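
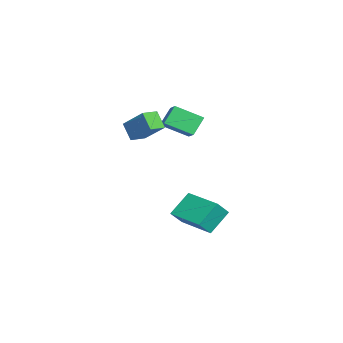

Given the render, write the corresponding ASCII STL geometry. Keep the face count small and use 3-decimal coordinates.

solid 
facet normal -0.712 -0.702 0.033
outer loop
vertex -1.792 -0.409 -2.781
vertex -2.527 0.386 -1.728
vertex -2.319 0.09 -3.525
endloop
endfacet
facet normal 0.486 -0.526 -0.697
outer loop
vertex -0.873 1.514 -3.592
vertex -1.792 -0.409 -2.781
vertex -2.319 0.09 -3.525
endloop
endfacet
facet normal -0.712 -0.701 0.033
outer loop
vertex -2.319 0.09 -3.525
vertex -2.527 0.386 -1.728
vertex -3.053 0.885 -2.473
endloop
endfacet
facet normal -0.506 0.480 -0.716
outer loop
vertex -3.053 0.885 -2.473
vertex -0.873 1.514 -3.592
vertex -2.319 0.09 -3.525
endloop
endfacet
facet normal 0.506 -0.480 0.716
outer loop
vertex -1.792 -0.409 -2.781
vertex -1.081 1.81 -1.795
vertex -2.527 0.386 -1.728
endloop
endfacet
facet normal 0.487 -0.527 -0.697
outer loop
vertex -0.347 1.015 -2.847
vertex -1.792 -0.409 -2.781
vertex -0.873 1.514 -3.592
endloop
endfacet
facet normal 0.506 -0.480 0.716
outer loop
vertex -0.347 1.015 -2.847
vertex -1.081 1.81 -1.795
vertex -1.792 -0.409 -2.781
endloop
endfacet
facet normal -0.487 0.527 0.697
outer loop
vertex -2.527 0.386 -1.728
vertex -1.081 1.81 -1.795
vertex -3.053 0.885 -2.473
endloop
endfacet
facet normal -0.506 0.481 -0.716
outer loop
vertex -1.608 2.309 -2.539
vertex -0.873 1.514 -3.592
vertex -3.053 0.885 -2.473
endloop
endfacet
facet normal -0.487 0.526 0.697
outer loop
vertex -3.053 0.885 -2.473
vertex -1.081 1.81 -1.795
vertex -1.608 2.309 -2.539
endloop
endfacet
facet normal 0.712 0.702 -0.033
outer loop
vertex -1.608 2.309 -2.539
vertex -0.347 1.015 -2.847
vertex -0.873 1.514 -3.592
endloop
endfacet
facet normal 0.712 0.702 -0.034
outer loop
vertex -1.081 1.81 -1.795
vertex -0.347 1.015 -2.847
vertex -1.608 2.309 -2.539
endloop
endfacet
facet normal -0.869 -0.265 -0.417
outer loop
vertex -1.972 -0.904 2.803
vertex -2.533 -0.455 3.687
vertex -2.034 0.424 2.088
endloop
endfacet
facet normal 0.492 -0.395 -0.776
outer loop
vertex -1.147 0.695 2.513
vertex -1.972 -0.904 2.803
vertex -2.034 0.424 2.088
endloop
endfacet
facet normal -0.869 -0.265 -0.417
outer loop
vertex -2.034 0.424 2.088
vertex -2.533 -0.455 3.687
vertex -2.595 0.874 2.972
endloop
endfacet
facet normal -0.042 0.879 -0.474
outer loop
vertex -2.595 0.874 2.972
vertex -1.147 0.695 2.513
vertex -2.034 0.424 2.088
endloop
endfacet
facet normal 0.042 -0.880 0.473
outer loop
vertex -1.972 -0.904 2.803
vertex -1.646 -0.184 4.112
vertex -2.533 -0.455 3.687
endloop
endfacet
facet normal 0.492 -0.395 -0.776
outer loop
vertex -1.085 -0.634 3.228
vertex -1.972 -0.904 2.803
vertex -1.147 0.695 2.513
endloop
endfacet
facet normal 0.041 -0.880 0.474
outer loop
vertex -1.085 -0.634 3.228
vertex -1.646 -0.184 4.112
vertex -1.972 -0.904 2.803
endloop
endfacet
facet normal -0.492 0.394 0.776
outer loop
vertex -2.533 -0.455 3.687
vertex -1.646 -0.184 4.112
vertex -2.595 0.874 2.972
endloop
endfacet
facet normal -0.041 0.880 -0.473
outer loop
vertex -1.708 1.144 3.397
vertex -1.147 0.695 2.513
vertex -2.595 0.874 2.972
endloop
endfacet
facet normal -0.492 0.395 0.776
outer loop
vertex -2.595 0.874 2.972
vertex -1.646 -0.184 4.112
vertex -1.708 1.144 3.397
endloop
endfacet
facet normal 0.869 0.265 0.417
outer loop
vertex -1.708 1.144 3.397
vertex -1.085 -0.634 3.228
vertex -1.147 0.695 2.513
endloop
endfacet
facet normal 0.869 0.265 0.417
outer loop
vertex -1.646 -0.184 4.112
vertex -1.085 -0.634 3.228
vertex -1.708 1.144 3.397
endloop
endfacet
facet normal -0.708 0.699 -0.099
outer loop
vertex -1.614 -0.998 3.774
vertex -1.104 -0.599 2.947
vertex -2.445 -1.979 2.788
endloop
endfacet
facet normal -0.486 -0.380 0.787
outer loop
vertex -1.836 -2.581 2.873
vertex -1.614 -0.998 3.774
vertex -2.445 -1.979 2.788
endloop
endfacet
facet normal -0.708 0.699 -0.099
outer loop
vertex -2.445 -1.979 2.788
vertex -1.104 -0.599 2.947
vertex -1.935 -1.58 1.961
endloop
endfacet
facet normal -0.513 -0.605 -0.609
outer loop
vertex -1.935 -1.58 1.961
vertex -1.836 -2.581 2.873
vertex -2.445 -1.979 2.788
endloop
endfacet
facet normal 0.513 0.605 0.609
outer loop
vertex -1.614 -0.998 3.774
vertex -0.495 -1.201 3.032
vertex -1.104 -0.599 2.947
endloop
endfacet
facet normal -0.486 -0.380 0.787
outer loop
vertex -1.005 -1.6 3.859
vertex -1.614 -0.998 3.774
vertex -1.836 -2.581 2.873
endloop
endfacet
facet normal 0.513 0.605 0.609
outer loop
vertex -1.005 -1.6 3.859
vertex -0.495 -1.201 3.032
vertex -1.614 -0.998 3.774
endloop
endfacet
facet normal 0.486 0.380 -0.787
outer loop
vertex -1.104 -0.599 2.947
vertex -0.495 -1.201 3.032
vertex -1.935 -1.58 1.961
endloop
endfacet
facet normal -0.513 -0.605 -0.609
outer loop
vertex -1.326 -2.182 2.046
vertex -1.836 -2.581 2.873
vertex -1.935 -1.58 1.961
endloop
endfacet
facet normal 0.486 0.380 -0.787
outer loop
vertex -1.935 -1.58 1.961
vertex -0.495 -1.201 3.032
vertex -1.326 -2.182 2.046
endloop
endfacet
facet normal 0.708 -0.699 0.099
outer loop
vertex -1.326 -2.182 2.046
vertex -1.005 -1.6 3.859
vertex -1.836 -2.581 2.873
endloop
endfacet
facet normal 0.708 -0.699 0.099
outer loop
vertex -0.495 -1.201 3.032
vertex -1.005 -1.6 3.859
vertex -1.326 -2.182 2.046
endloop
endfacet

endsolid


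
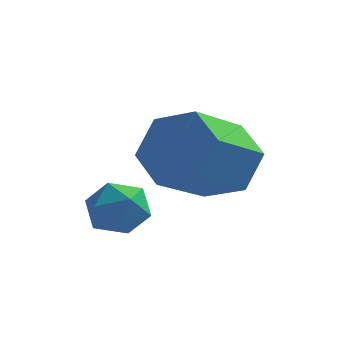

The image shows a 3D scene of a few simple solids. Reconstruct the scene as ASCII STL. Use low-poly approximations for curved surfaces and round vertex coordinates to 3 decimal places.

solid 
facet normal 0.390 0.785 -0.483
outer loop
vertex 3.788 4.361 2.738
vertex 2.851 4.587 2.349
vertex 3.15 4.997 3.257
endloop
endfacet
facet normal 0.687 0.102 0.719
outer loop
vertex 3.788 4.361 2.738
vertex 3.15 4.997 3.257
vertex 3.127 3.028 3.559
endloop
endfacet
facet normal 0.687 0.102 0.719
outer loop
vertex 3.127 3.028 3.559
vertex 3.15 4.997 3.257
vertex 2.489 3.664 4.078
endloop
endfacet
facet normal -0.388 -0.784 0.484
outer loop
vertex 3.127 3.028 3.559
vertex 2.489 3.664 4.078
vertex 2.189 3.253 3.171
endloop
endfacet
facet normal 0.389 0.785 -0.482
outer loop
vertex 3.15 4.997 3.257
vertex 2.851 4.587 2.349
vertex 2.212 5.223 2.868
endloop
endfacet
facet normal -0.188 0.581 0.792
outer loop
vertex 3.15 4.997 3.257
vertex 2.212 5.223 2.868
vertex 2.489 3.664 4.078
endloop
endfacet
facet normal -0.189 0.581 0.792
outer loop
vertex 2.489 3.664 4.078
vertex 2.212 5.223 2.868
vertex 1.551 3.889 3.689
endloop
endfacet
facet normal -0.389 -0.784 0.484
outer loop
vertex 2.489 3.664 4.078
vertex 1.551 3.889 3.689
vertex 2.189 3.253 3.171
endloop
endfacet
facet normal 0.388 0.785 -0.483
outer loop
vertex 2.212 5.223 2.868
vertex 2.851 4.587 2.349
vertex 1.913 4.812 1.961
endloop
endfacet
facet normal -0.875 0.478 0.072
outer loop
vertex 2.212 5.223 2.868
vertex 1.913 4.812 1.961
vertex 1.551 3.889 3.689
endloop
endfacet
facet normal -0.875 0.478 0.072
outer loop
vertex 1.551 3.889 3.689
vertex 1.913 4.812 1.961
vertex 1.252 3.479 2.782
endloop
endfacet
facet normal -0.390 -0.784 0.483
outer loop
vertex 1.551 3.889 3.689
vertex 1.252 3.479 2.782
vertex 2.189 3.253 3.171
endloop
endfacet
facet normal 0.388 0.784 -0.484
outer loop
vertex 1.913 4.812 1.961
vertex 2.851 4.587 2.349
vertex 2.551 4.176 1.442
endloop
endfacet
facet normal -0.687 -0.102 -0.719
outer loop
vertex 1.913 4.812 1.961
vertex 2.551 4.176 1.442
vertex 1.252 3.479 2.782
endloop
endfacet
facet normal -0.687 -0.102 -0.719
outer loop
vertex 1.252 3.479 2.782
vertex 2.551 4.176 1.442
vertex 1.89 2.843 2.263
endloop
endfacet
facet normal -0.390 -0.785 0.483
outer loop
vertex 1.252 3.479 2.782
vertex 1.89 2.843 2.263
vertex 2.189 3.253 3.171
endloop
endfacet
facet normal 0.389 0.784 -0.484
outer loop
vertex 2.551 4.176 1.442
vertex 2.851 4.587 2.349
vertex 3.489 3.951 1.831
endloop
endfacet
facet normal 0.189 -0.581 -0.792
outer loop
vertex 2.551 4.176 1.442
vertex 3.489 3.951 1.831
vertex 1.89 2.843 2.263
endloop
endfacet
facet normal 0.188 -0.581 -0.792
outer loop
vertex 1.89 2.843 2.263
vertex 3.489 3.951 1.831
vertex 2.828 2.617 2.652
endloop
endfacet
facet normal -0.389 -0.785 0.482
outer loop
vertex 1.89 2.843 2.263
vertex 2.828 2.617 2.652
vertex 2.189 3.253 3.171
endloop
endfacet
facet normal 0.390 0.784 -0.483
outer loop
vertex 3.489 3.951 1.831
vertex 2.851 4.587 2.349
vertex 3.788 4.361 2.738
endloop
endfacet
facet normal 0.875 -0.478 -0.072
outer loop
vertex 3.489 3.951 1.831
vertex 3.788 4.361 2.738
vertex 2.828 2.617 2.652
endloop
endfacet
facet normal 0.875 -0.478 -0.072
outer loop
vertex 2.828 2.617 2.652
vertex 3.788 4.361 2.738
vertex 3.127 3.028 3.559
endloop
endfacet
facet normal -0.388 -0.785 0.483
outer loop
vertex 2.828 2.617 2.652
vertex 3.127 3.028 3.559
vertex 2.189 3.253 3.171
endloop
endfacet
facet normal -0.685 0.401 0.608
outer loop
vertex 0.31 3.011 1.556
vertex 0.812 2.989 2.136
vertex 0.775 3.609 1.685
endloop
endfacet
facet normal -0.781 0.621 -0.066
outer loop
vertex 0.31 3.011 1.556
vertex 0.775 3.609 1.685
vertex 0.646 3.371 0.967
endloop
endfacet
facet normal -0.879 0.045 -0.474
outer loop
vertex 0.31 3.011 1.556
vertex 0.646 3.371 0.967
vertex 0.603 2.605 0.974
endloop
endfacet
facet normal -0.845 -0.533 -0.054
outer loop
vertex 0.31 3.011 1.556
vertex 0.603 2.605 0.974
vertex 0.706 2.369 1.697
endloop
endfacet
facet normal -0.724 -0.312 0.615
outer loop
vertex 0.31 3.011 1.556
vertex 0.706 2.369 1.697
vertex 0.812 2.989 2.136
endloop
endfacet
facet normal -0.181 0.943 -0.280
outer loop
vertex 0.646 3.371 0.967
vertex 0.775 3.609 1.685
vertex 1.354 3.571 1.183
endloop
endfacet
facet normal -0.026 0.587 0.809
outer loop
vertex 0.775 3.609 1.685
vertex 0.812 2.989 2.136
vertex 1.457 3.335 1.906
endloop
endfacet
facet normal -0.091 -0.565 0.820
outer loop
vertex 0.812 2.989 2.136
vertex 0.706 2.369 1.697
vertex 1.414 2.569 1.913
endloop
endfacet
facet normal -0.286 -0.922 -0.260
outer loop
vertex 0.706 2.369 1.697
vertex 0.603 2.605 0.974
vertex 1.285 2.331 1.195
endloop
endfacet
facet normal -0.341 0.011 -0.940
outer loop
vertex 0.603 2.605 0.974
vertex 0.646 3.371 0.967
vertex 1.248 2.951 0.744
endloop
endfacet
facet normal 0.845 0.533 0.054
outer loop
vertex 1.75 2.929 1.324
vertex 1.354 3.571 1.183
vertex 1.457 3.335 1.906
endloop
endfacet
facet normal 0.879 -0.045 0.474
outer loop
vertex 1.75 2.929 1.324
vertex 1.457 3.335 1.906
vertex 1.414 2.569 1.913
endloop
endfacet
facet normal 0.781 -0.621 0.066
outer loop
vertex 1.75 2.929 1.324
vertex 1.414 2.569 1.913
vertex 1.285 2.331 1.195
endloop
endfacet
facet normal 0.685 -0.401 -0.608
outer loop
vertex 1.75 2.929 1.324
vertex 1.285 2.331 1.195
vertex 1.248 2.951 0.744
endloop
endfacet
facet normal 0.724 0.312 -0.615
outer loop
vertex 1.75 2.929 1.324
vertex 1.248 2.951 0.744
vertex 1.354 3.571 1.183
endloop
endfacet
facet normal 0.286 0.922 0.260
outer loop
vertex 1.457 3.335 1.906
vertex 1.354 3.571 1.183
vertex 0.775 3.609 1.685
endloop
endfacet
facet normal 0.341 -0.011 0.940
outer loop
vertex 1.414 2.569 1.913
vertex 1.457 3.335 1.906
vertex 0.812 2.989 2.136
endloop
endfacet
facet normal 0.181 -0.943 0.280
outer loop
vertex 1.285 2.331 1.195
vertex 1.414 2.569 1.913
vertex 0.706 2.369 1.697
endloop
endfacet
facet normal 0.026 -0.587 -0.809
outer loop
vertex 1.248 2.951 0.744
vertex 1.285 2.331 1.195
vertex 0.603 2.605 0.974
endloop
endfacet
facet normal 0.091 0.565 -0.820
outer loop
vertex 1.354 3.571 1.183
vertex 1.248 2.951 0.744
vertex 0.646 3.371 0.967
endloop
endfacet

endsolid


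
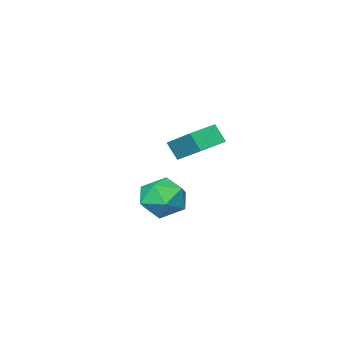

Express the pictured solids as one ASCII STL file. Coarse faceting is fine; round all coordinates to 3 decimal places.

solid 
facet normal -0.988 -0.027 0.154
outer loop
vertex -2.869 -1.974 1.27
vertex -3.013 -1.457 0.438
vertex -2.981 -3.619 0.267
endloop
endfacet
facet normal 0.145 -0.522 0.840
outer loop
vertex -1.667 -3.583 0.062
vertex -2.869 -1.974 1.27
vertex -2.981 -3.619 0.267
endloop
endfacet
facet normal -0.988 -0.027 0.154
outer loop
vertex -2.981 -3.619 0.267
vertex -3.013 -1.457 0.438
vertex -3.125 -3.102 -0.565
endloop
endfacet
facet normal -0.058 -0.852 -0.520
outer loop
vertex -3.125 -3.102 -0.565
vertex -1.667 -3.583 0.062
vertex -2.981 -3.619 0.267
endloop
endfacet
facet normal 0.058 0.852 0.520
outer loop
vertex -2.869 -1.974 1.27
vertex -1.699 -1.421 0.233
vertex -3.013 -1.457 0.438
endloop
endfacet
facet normal 0.145 -0.522 0.840
outer loop
vertex -1.555 -1.938 1.065
vertex -2.869 -1.974 1.27
vertex -1.667 -3.583 0.062
endloop
endfacet
facet normal 0.058 0.852 0.520
outer loop
vertex -1.555 -1.938 1.065
vertex -1.699 -1.421 0.233
vertex -2.869 -1.974 1.27
endloop
endfacet
facet normal -0.145 0.522 -0.840
outer loop
vertex -3.013 -1.457 0.438
vertex -1.699 -1.421 0.233
vertex -3.125 -3.102 -0.565
endloop
endfacet
facet normal -0.058 -0.852 -0.520
outer loop
vertex -1.811 -3.066 -0.77
vertex -1.667 -3.583 0.062
vertex -3.125 -3.102 -0.565
endloop
endfacet
facet normal -0.145 0.522 -0.840
outer loop
vertex -3.125 -3.102 -0.565
vertex -1.699 -1.421 0.233
vertex -1.811 -3.066 -0.77
endloop
endfacet
facet normal 0.988 0.027 -0.154
outer loop
vertex -1.811 -3.066 -0.77
vertex -1.555 -1.938 1.065
vertex -1.667 -3.583 0.062
endloop
endfacet
facet normal 0.988 0.027 -0.154
outer loop
vertex -1.699 -1.421 0.233
vertex -1.555 -1.938 1.065
vertex -1.811 -3.066 -0.77
endloop
endfacet
facet normal -0.089 0.989 0.120
outer loop
vertex 1.965 2.227 -0.84
vertex 2.03 2.106 0.202
vertex 2.903 2.254 -0.365
endloop
endfacet
facet normal 0.229 0.835 -0.500
outer loop
vertex 1.965 2.227 -0.84
vertex 2.903 2.254 -0.365
vertex 2.789 1.74 -1.276
endloop
endfacet
facet normal -0.214 0.425 -0.879
outer loop
vertex 1.965 2.227 -0.84
vertex 2.789 1.74 -1.276
vertex 1.846 1.276 -1.271
endloop
endfacet
facet normal -0.806 0.325 -0.495
outer loop
vertex 1.965 2.227 -0.84
vertex 1.846 1.276 -1.271
vertex 1.377 1.502 -0.358
endloop
endfacet
facet normal -0.729 0.673 0.124
outer loop
vertex 1.965 2.227 -0.84
vertex 1.377 1.502 -0.358
vertex 2.03 2.106 0.202
endloop
endfacet
facet normal 0.816 0.454 -0.358
outer loop
vertex 2.789 1.74 -1.276
vertex 2.903 2.254 -0.365
vertex 3.363 1.318 -0.502
endloop
endfacet
facet normal 0.300 0.702 0.646
outer loop
vertex 2.903 2.254 -0.365
vertex 2.03 2.106 0.202
vertex 2.894 1.544 0.411
endloop
endfacet
facet normal -0.735 0.192 0.650
outer loop
vertex 2.03 2.106 0.202
vertex 1.377 1.502 -0.358
vertex 1.951 1.08 0.416
endloop
endfacet
facet normal -0.860 -0.371 -0.350
outer loop
vertex 1.377 1.502 -0.358
vertex 1.846 1.276 -1.271
vertex 1.837 0.566 -0.495
endloop
endfacet
facet normal 0.098 -0.210 -0.973
outer loop
vertex 1.846 1.276 -1.271
vertex 2.789 1.74 -1.276
vertex 2.71 0.714 -1.062
endloop
endfacet
facet normal 0.806 -0.325 0.495
outer loop
vertex 2.775 0.593 -0.02
vertex 3.363 1.318 -0.502
vertex 2.894 1.544 0.411
endloop
endfacet
facet normal 0.214 -0.425 0.879
outer loop
vertex 2.775 0.593 -0.02
vertex 2.894 1.544 0.411
vertex 1.951 1.08 0.416
endloop
endfacet
facet normal -0.229 -0.835 0.500
outer loop
vertex 2.775 0.593 -0.02
vertex 1.951 1.08 0.416
vertex 1.837 0.566 -0.495
endloop
endfacet
facet normal 0.089 -0.989 -0.120
outer loop
vertex 2.775 0.593 -0.02
vertex 1.837 0.566 -0.495
vertex 2.71 0.714 -1.062
endloop
endfacet
facet normal 0.729 -0.673 -0.124
outer loop
vertex 2.775 0.593 -0.02
vertex 2.71 0.714 -1.062
vertex 3.363 1.318 -0.502
endloop
endfacet
facet normal 0.860 0.371 0.350
outer loop
vertex 2.894 1.544 0.411
vertex 3.363 1.318 -0.502
vertex 2.903 2.254 -0.365
endloop
endfacet
facet normal -0.098 0.210 0.973
outer loop
vertex 1.951 1.08 0.416
vertex 2.894 1.544 0.411
vertex 2.03 2.106 0.202
endloop
endfacet
facet normal -0.816 -0.454 0.358
outer loop
vertex 1.837 0.566 -0.495
vertex 1.951 1.08 0.416
vertex 1.377 1.502 -0.358
endloop
endfacet
facet normal -0.300 -0.702 -0.646
outer loop
vertex 2.71 0.714 -1.062
vertex 1.837 0.566 -0.495
vertex 1.846 1.276 -1.271
endloop
endfacet
facet normal 0.735 -0.192 -0.650
outer loop
vertex 3.363 1.318 -0.502
vertex 2.71 0.714 -1.062
vertex 2.789 1.74 -1.276
endloop
endfacet

endsolid


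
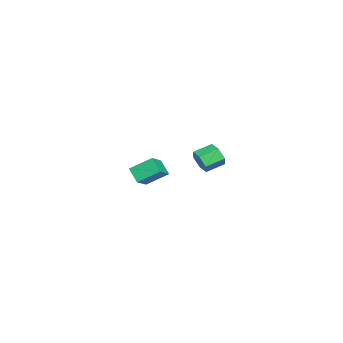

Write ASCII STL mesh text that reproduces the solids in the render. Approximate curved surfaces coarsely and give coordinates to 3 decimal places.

solid 
facet normal -0.831 0.189 -0.523
outer loop
vertex -3.783 -3.963 -4.362
vertex -4.018 -2.748 -3.551
vertex -3.218 -3.393 -5.054
endloop
endfacet
facet normal 0.159 -0.822 -0.547
outer loop
vertex -2.162 -3.632 -4.389
vertex -3.783 -3.963 -4.362
vertex -3.218 -3.393 -5.054
endloop
endfacet
facet normal -0.831 0.189 -0.523
outer loop
vertex -3.218 -3.393 -5.054
vertex -4.018 -2.748 -3.551
vertex -3.452 -2.177 -4.243
endloop
endfacet
facet normal 0.533 0.538 -0.653
outer loop
vertex -3.452 -2.177 -4.243
vertex -2.162 -3.632 -4.389
vertex -3.218 -3.393 -5.054
endloop
endfacet
facet normal -0.533 -0.539 0.653
outer loop
vertex -3.783 -3.963 -4.362
vertex -2.962 -2.987 -2.886
vertex -4.018 -2.748 -3.551
endloop
endfacet
facet normal 0.159 -0.821 -0.548
outer loop
vertex -2.728 -4.203 -3.697
vertex -3.783 -3.963 -4.362
vertex -2.162 -3.632 -4.389
endloop
endfacet
facet normal -0.534 -0.538 0.653
outer loop
vertex -2.728 -4.203 -3.697
vertex -2.962 -2.987 -2.886
vertex -3.783 -3.963 -4.362
endloop
endfacet
facet normal -0.159 0.821 0.548
outer loop
vertex -4.018 -2.748 -3.551
vertex -2.962 -2.987 -2.886
vertex -3.452 -2.177 -4.243
endloop
endfacet
facet normal 0.534 0.539 -0.652
outer loop
vertex -2.397 -2.417 -3.578
vertex -2.162 -3.632 -4.389
vertex -3.452 -2.177 -4.243
endloop
endfacet
facet normal -0.158 0.822 0.548
outer loop
vertex -3.452 -2.177 -4.243
vertex -2.962 -2.987 -2.886
vertex -2.397 -2.417 -3.578
endloop
endfacet
facet normal 0.831 -0.189 0.524
outer loop
vertex -2.397 -2.417 -3.578
vertex -2.728 -4.203 -3.697
vertex -2.162 -3.632 -4.389
endloop
endfacet
facet normal 0.831 -0.189 0.523
outer loop
vertex -2.962 -2.987 -2.886
vertex -2.728 -4.203 -3.697
vertex -2.397 -2.417 -3.578
endloop
endfacet
facet normal 0.564 -0.761 -0.322
outer loop
vertex 4.43 1.029 1.073
vertex 4.024 0.969 0.505
vertex 4.584 1.389 0.493
endloop
endfacet
facet normal 0.797 0.396 0.457
outer loop
vertex 4.43 1.029 1.073
vertex 4.584 1.389 0.493
vertex 3.822 1.85 1.422
endloop
endfacet
facet normal 0.797 0.395 0.457
outer loop
vertex 3.822 1.85 1.422
vertex 4.584 1.389 0.493
vertex 3.976 2.211 0.842
endloop
endfacet
facet normal -0.563 0.760 0.324
outer loop
vertex 3.822 1.85 1.422
vertex 3.976 2.211 0.842
vertex 3.416 1.791 0.855
endloop
endfacet
facet normal 0.563 -0.760 -0.324
outer loop
vertex 4.584 1.389 0.493
vertex 4.024 0.969 0.505
vertex 4.178 1.33 -0.074
endloop
endfacet
facet normal 0.589 0.643 -0.489
outer loop
vertex 4.584 1.389 0.493
vertex 4.178 1.33 -0.074
vertex 3.976 2.211 0.842
endloop
endfacet
facet normal 0.588 0.644 -0.489
outer loop
vertex 3.976 2.211 0.842
vertex 4.178 1.33 -0.074
vertex 3.57 2.151 0.275
endloop
endfacet
facet normal -0.563 0.761 0.323
outer loop
vertex 3.976 2.211 0.842
vertex 3.57 2.151 0.275
vertex 3.416 1.791 0.855
endloop
endfacet
facet normal 0.563 -0.760 -0.324
outer loop
vertex 4.178 1.33 -0.074
vertex 4.024 0.969 0.505
vertex 3.618 0.91 -0.062
endloop
endfacet
facet normal -0.207 0.249 -0.946
outer loop
vertex 4.178 1.33 -0.074
vertex 3.618 0.91 -0.062
vertex 3.57 2.151 0.275
endloop
endfacet
facet normal -0.207 0.249 -0.946
outer loop
vertex 3.57 2.151 0.275
vertex 3.618 0.91 -0.062
vertex 3.01 1.731 0.287
endloop
endfacet
facet normal -0.564 0.761 0.322
outer loop
vertex 3.57 2.151 0.275
vertex 3.01 1.731 0.287
vertex 3.416 1.791 0.855
endloop
endfacet
facet normal 0.563 -0.760 -0.324
outer loop
vertex 3.618 0.91 -0.062
vertex 4.024 0.969 0.505
vertex 3.464 0.549 0.518
endloop
endfacet
facet normal -0.796 -0.395 -0.458
outer loop
vertex 3.618 0.91 -0.062
vertex 3.464 0.549 0.518
vertex 3.01 1.731 0.287
endloop
endfacet
facet normal -0.797 -0.395 -0.457
outer loop
vertex 3.01 1.731 0.287
vertex 3.464 0.549 0.518
vertex 2.856 1.371 0.867
endloop
endfacet
facet normal -0.564 0.761 0.322
outer loop
vertex 3.01 1.731 0.287
vertex 2.856 1.371 0.867
vertex 3.416 1.791 0.855
endloop
endfacet
facet normal 0.563 -0.761 -0.323
outer loop
vertex 3.464 0.549 0.518
vertex 4.024 0.969 0.505
vertex 3.87 0.609 1.085
endloop
endfacet
facet normal -0.589 -0.643 0.490
outer loop
vertex 3.464 0.549 0.518
vertex 3.87 0.609 1.085
vertex 2.856 1.371 0.867
endloop
endfacet
facet normal -0.589 -0.644 0.489
outer loop
vertex 2.856 1.371 0.867
vertex 3.87 0.609 1.085
vertex 3.262 1.43 1.434
endloop
endfacet
facet normal -0.563 0.760 0.324
outer loop
vertex 2.856 1.371 0.867
vertex 3.262 1.43 1.434
vertex 3.416 1.791 0.855
endloop
endfacet
facet normal 0.564 -0.761 -0.322
outer loop
vertex 3.87 0.609 1.085
vertex 4.024 0.969 0.505
vertex 4.43 1.029 1.073
endloop
endfacet
facet normal 0.207 -0.249 0.946
outer loop
vertex 3.87 0.609 1.085
vertex 4.43 1.029 1.073
vertex 3.262 1.43 1.434
endloop
endfacet
facet normal 0.207 -0.249 0.946
outer loop
vertex 3.262 1.43 1.434
vertex 4.43 1.029 1.073
vertex 3.822 1.85 1.422
endloop
endfacet
facet normal -0.563 0.760 0.324
outer loop
vertex 3.262 1.43 1.434
vertex 3.822 1.85 1.422
vertex 3.416 1.791 0.855
endloop
endfacet

endsolid


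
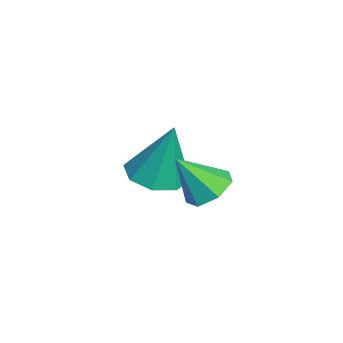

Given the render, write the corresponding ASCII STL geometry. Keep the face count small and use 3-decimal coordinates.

solid 
facet normal -0.031 0.602 -0.798
outer loop
vertex -0.003 3.645 -0.734
vertex -0.694 3.97 -0.462
vertex 0.067 4.205 -0.314
endloop
endfacet
facet normal 0.914 -0.310 0.262
outer loop
vertex -0.003 3.645 -0.734
vertex 0.067 4.205 -0.314
vertex -0.646 3.03 0.782
endloop
endfacet
facet normal -0.031 0.602 -0.798
outer loop
vertex 0.067 4.205 -0.314
vertex -0.694 3.97 -0.462
vertex -0.436 4.587 -0.006
endloop
endfacet
facet normal 0.645 0.274 0.713
outer loop
vertex 0.067 4.205 -0.314
vertex -0.436 4.587 -0.006
vertex -0.646 3.03 0.782
endloop
endfacet
facet normal -0.031 0.602 -0.798
outer loop
vertex -0.436 4.587 -0.006
vertex -0.694 3.97 -0.462
vertex -1.133 4.505 -0.041
endloop
endfacet
facet normal -0.098 0.460 0.882
outer loop
vertex -0.436 4.587 -0.006
vertex -1.133 4.505 -0.041
vertex -0.646 3.03 0.782
endloop
endfacet
facet normal -0.031 0.602 -0.798
outer loop
vertex -1.133 4.505 -0.041
vertex -0.694 3.97 -0.462
vertex -1.5 4.019 -0.394
endloop
endfacet
facet normal -0.759 0.107 0.642
outer loop
vertex -1.133 4.505 -0.041
vertex -1.5 4.019 -0.394
vertex -0.646 3.03 0.782
endloop
endfacet
facet normal -0.031 0.603 -0.797
outer loop
vertex -1.5 4.019 -0.394
vertex -0.694 3.97 -0.462
vertex -1.26 3.497 -0.798
endloop
endfacet
facet normal -0.838 -0.518 0.172
outer loop
vertex -1.5 4.019 -0.394
vertex -1.26 3.497 -0.798
vertex -0.646 3.03 0.782
endloop
endfacet
facet normal -0.030 0.602 -0.798
outer loop
vertex -1.26 3.497 -0.798
vertex -0.694 3.97 -0.462
vertex -0.594 3.33 -0.949
endloop
endfacet
facet normal -0.276 -0.946 -0.172
outer loop
vertex -1.26 3.497 -0.798
vertex -0.594 3.33 -0.949
vertex -0.646 3.03 0.782
endloop
endfacet
facet normal -0.031 0.602 -0.798
outer loop
vertex -0.594 3.33 -0.949
vertex -0.694 3.97 -0.462
vertex -0.003 3.645 -0.734
endloop
endfacet
facet normal 0.503 -0.854 -0.133
outer loop
vertex -0.594 3.33 -0.949
vertex -0.003 3.645 -0.734
vertex -0.646 3.03 0.782
endloop
endfacet
facet normal -0.158 -0.235 -0.959
outer loop
vertex -2.69 2.365 -1.806
vertex -3.673 2.491 -1.675
vertex -2.914 3.083 -1.945
endloop
endfacet
facet normal 0.931 0.324 0.172
outer loop
vertex -2.69 2.365 -1.806
vertex -2.914 3.083 -1.945
vertex -3.327 3.009 0.435
endloop
endfacet
facet normal -0.158 -0.235 -0.959
outer loop
vertex -2.914 3.083 -1.945
vertex -3.673 2.491 -1.675
vertex -3.583 3.455 -1.926
endloop
endfacet
facet normal 0.485 0.867 0.111
outer loop
vertex -2.914 3.083 -1.945
vertex -3.583 3.455 -1.926
vertex -3.327 3.009 0.435
endloop
endfacet
facet normal -0.158 -0.235 -0.959
outer loop
vertex -3.583 3.455 -1.926
vertex -3.673 2.491 -1.675
vertex -4.305 3.262 -1.76
endloop
endfacet
facet normal -0.209 0.957 0.203
outer loop
vertex -3.583 3.455 -1.926
vertex -4.305 3.262 -1.76
vertex -3.327 3.009 0.435
endloop
endfacet
facet normal -0.158 -0.235 -0.959
outer loop
vertex -4.305 3.262 -1.76
vertex -3.673 2.491 -1.675
vertex -4.657 2.618 -1.544
endloop
endfacet
facet normal -0.745 0.539 0.394
outer loop
vertex -4.305 3.262 -1.76
vertex -4.657 2.618 -1.544
vertex -3.327 3.009 0.435
endloop
endfacet
facet normal -0.158 -0.235 -0.959
outer loop
vertex -4.657 2.618 -1.544
vertex -3.673 2.491 -1.675
vertex -4.433 1.9 -1.405
endloop
endfacet
facet normal -0.808 -0.142 0.571
outer loop
vertex -4.657 2.618 -1.544
vertex -4.433 1.9 -1.405
vertex -3.327 3.009 0.435
endloop
endfacet
facet normal -0.158 -0.235 -0.959
outer loop
vertex -4.433 1.9 -1.405
vertex -3.673 2.491 -1.675
vertex -3.764 1.528 -1.424
endloop
endfacet
facet normal -0.363 -0.685 0.631
outer loop
vertex -4.433 1.9 -1.405
vertex -3.764 1.528 -1.424
vertex -3.327 3.009 0.435
endloop
endfacet
facet normal -0.158 -0.235 -0.959
outer loop
vertex -3.764 1.528 -1.424
vertex -3.673 2.491 -1.675
vertex -3.042 1.721 -1.59
endloop
endfacet
facet normal 0.331 -0.774 0.539
outer loop
vertex -3.764 1.528 -1.424
vertex -3.042 1.721 -1.59
vertex -3.327 3.009 0.435
endloop
endfacet
facet normal -0.158 -0.235 -0.959
outer loop
vertex -3.042 1.721 -1.59
vertex -3.673 2.491 -1.675
vertex -2.69 2.365 -1.806
endloop
endfacet
facet normal 0.867 -0.357 0.349
outer loop
vertex -3.042 1.721 -1.59
vertex -2.69 2.365 -1.806
vertex -3.327 3.009 0.435
endloop
endfacet

endsolid


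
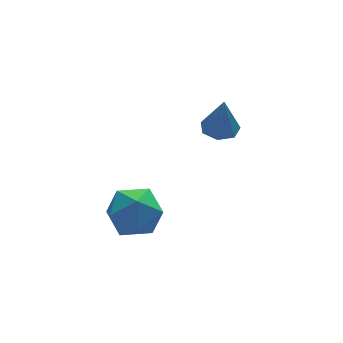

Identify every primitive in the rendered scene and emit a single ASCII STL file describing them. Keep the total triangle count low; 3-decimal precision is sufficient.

solid 
facet normal -0.567 -0.006 0.824
outer loop
vertex -2.58 0.666 0.586
vertex -3.157 -0.17 0.183
vertex -2.269 -0.362 0.793
endloop
endfacet
facet normal 0.092 0.223 0.970
outer loop
vertex -2.58 0.666 0.586
vertex -2.269 -0.362 0.793
vertex -1.521 0.397 0.547
endloop
endfacet
facet normal 0.223 0.795 0.565
outer loop
vertex -2.58 0.666 0.586
vertex -1.521 0.397 0.547
vertex -1.946 1.057 -0.214
endloop
endfacet
facet normal -0.356 0.919 0.167
outer loop
vertex -2.58 0.666 0.586
vertex -1.946 1.057 -0.214
vertex -2.957 0.706 -0.439
endloop
endfacet
facet normal -0.844 0.425 0.327
outer loop
vertex -2.58 0.666 0.586
vertex -2.957 0.706 -0.439
vertex -3.157 -0.17 0.183
endloop
endfacet
facet normal 0.552 -0.291 0.782
outer loop
vertex -1.521 0.397 0.547
vertex -2.269 -0.362 0.793
vertex -1.443 -0.606 0.119
endloop
endfacet
facet normal -0.517 -0.661 0.544
outer loop
vertex -2.269 -0.362 0.793
vertex -3.157 -0.17 0.183
vertex -2.454 -0.957 -0.106
endloop
endfacet
facet normal -0.965 0.036 -0.260
outer loop
vertex -3.157 -0.17 0.183
vertex -2.957 0.706 -0.439
vertex -2.879 -0.297 -0.867
endloop
endfacet
facet normal -0.175 0.837 -0.518
outer loop
vertex -2.957 0.706 -0.439
vertex -1.946 1.057 -0.214
vertex -2.131 0.462 -1.113
endloop
endfacet
facet normal 0.762 0.635 0.125
outer loop
vertex -1.946 1.057 -0.214
vertex -1.521 0.397 0.547
vertex -1.243 0.27 -0.503
endloop
endfacet
facet normal 0.356 -0.919 -0.167
outer loop
vertex -1.82 -0.566 -0.906
vertex -1.443 -0.606 0.119
vertex -2.454 -0.957 -0.106
endloop
endfacet
facet normal -0.223 -0.795 -0.565
outer loop
vertex -1.82 -0.566 -0.906
vertex -2.454 -0.957 -0.106
vertex -2.879 -0.297 -0.867
endloop
endfacet
facet normal -0.092 -0.223 -0.970
outer loop
vertex -1.82 -0.566 -0.906
vertex -2.879 -0.297 -0.867
vertex -2.131 0.462 -1.113
endloop
endfacet
facet normal 0.567 0.006 -0.824
outer loop
vertex -1.82 -0.566 -0.906
vertex -2.131 0.462 -1.113
vertex -1.243 0.27 -0.503
endloop
endfacet
facet normal 0.844 -0.425 -0.327
outer loop
vertex -1.82 -0.566 -0.906
vertex -1.243 0.27 -0.503
vertex -1.443 -0.606 0.119
endloop
endfacet
facet normal 0.175 -0.837 0.518
outer loop
vertex -2.454 -0.957 -0.106
vertex -1.443 -0.606 0.119
vertex -2.269 -0.362 0.793
endloop
endfacet
facet normal -0.762 -0.635 -0.125
outer loop
vertex -2.879 -0.297 -0.867
vertex -2.454 -0.957 -0.106
vertex -3.157 -0.17 0.183
endloop
endfacet
facet normal -0.552 0.291 -0.782
outer loop
vertex -2.131 0.462 -1.113
vertex -2.879 -0.297 -0.867
vertex -2.957 0.706 -0.439
endloop
endfacet
facet normal 0.517 0.661 -0.544
outer loop
vertex -1.243 0.27 -0.503
vertex -2.131 0.462 -1.113
vertex -1.946 1.057 -0.214
endloop
endfacet
facet normal 0.965 -0.036 0.260
outer loop
vertex -1.443 -0.606 0.119
vertex -1.243 0.27 -0.503
vertex -1.521 0.397 0.547
endloop
endfacet
facet normal -0.035 0.121 -0.992
outer loop
vertex 2.418 2.509 1.312
vertex 1.823 2.123 1.286
vertex 1.892 2.825 1.369
endloop
endfacet
facet normal 0.494 0.739 0.459
outer loop
vertex 2.418 2.509 1.312
vertex 1.892 2.825 1.369
vertex 1.877 1.937 2.814
endloop
endfacet
facet normal -0.036 0.121 -0.992
outer loop
vertex 1.892 2.825 1.369
vertex 1.823 2.123 1.286
vertex 1.314 2.612 1.364
endloop
endfacet
facet normal -0.304 0.813 0.497
outer loop
vertex 1.892 2.825 1.369
vertex 1.314 2.612 1.364
vertex 1.877 1.937 2.814
endloop
endfacet
facet normal -0.036 0.121 -0.992
outer loop
vertex 1.314 2.612 1.364
vertex 1.823 2.123 1.286
vertex 1.119 2.031 1.3
endloop
endfacet
facet normal -0.862 0.240 0.446
outer loop
vertex 1.314 2.612 1.364
vertex 1.119 2.031 1.3
vertex 1.877 1.937 2.814
endloop
endfacet
facet normal -0.035 0.120 -0.992
outer loop
vertex 1.119 2.031 1.3
vertex 1.823 2.123 1.286
vertex 1.453 1.519 1.226
endloop
endfacet
facet normal -0.762 -0.547 0.347
outer loop
vertex 1.119 2.031 1.3
vertex 1.453 1.519 1.226
vertex 1.877 1.937 2.814
endloop
endfacet
facet normal -0.036 0.120 -0.992
outer loop
vertex 1.453 1.519 1.226
vertex 1.823 2.123 1.286
vertex 2.066 1.462 1.197
endloop
endfacet
facet normal -0.076 -0.959 0.273
outer loop
vertex 1.453 1.519 1.226
vertex 2.066 1.462 1.197
vertex 1.877 1.937 2.814
endloop
endfacet
facet normal -0.036 0.120 -0.992
outer loop
vertex 2.066 1.462 1.197
vertex 1.823 2.123 1.286
vertex 2.495 1.902 1.235
endloop
endfacet
facet normal 0.675 -0.683 0.279
outer loop
vertex 2.066 1.462 1.197
vertex 2.495 1.902 1.235
vertex 1.877 1.937 2.814
endloop
endfacet
facet normal -0.035 0.121 -0.992
outer loop
vertex 2.495 1.902 1.235
vertex 1.823 2.123 1.286
vertex 2.418 2.509 1.312
endloop
endfacet
facet normal 0.929 0.072 0.362
outer loop
vertex 2.495 1.902 1.235
vertex 2.418 2.509 1.312
vertex 1.877 1.937 2.814
endloop
endfacet

endsolid


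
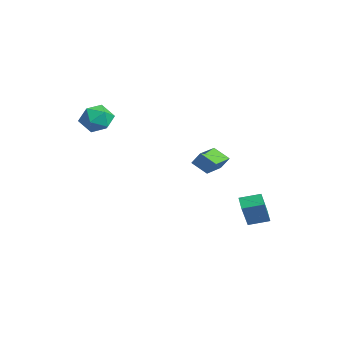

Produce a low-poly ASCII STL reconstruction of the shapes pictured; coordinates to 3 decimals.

solid 
facet normal -0.333 -0.437 -0.836
outer loop
vertex -0.756 1.508 -0.902
vertex -1.939 2.732 -1.071
vertex -0.051 2.108 -1.496
endloop
endfacet
facet normal 0.692 -0.716 0.098
outer loop
vertex 0.239 2.488 -0.769
vertex -0.756 1.508 -0.902
vertex -0.051 2.108 -1.496
endloop
endfacet
facet normal -0.332 -0.436 -0.836
outer loop
vertex -0.051 2.108 -1.496
vertex -1.939 2.732 -1.071
vertex -1.233 3.332 -1.665
endloop
endfacet
facet normal 0.641 0.545 -0.540
outer loop
vertex -1.233 3.332 -1.665
vertex 0.239 2.488 -0.769
vertex -0.051 2.108 -1.496
endloop
endfacet
facet normal -0.641 -0.545 0.541
outer loop
vertex -0.756 1.508 -0.902
vertex -1.649 3.112 -0.344
vertex -1.939 2.732 -1.071
endloop
endfacet
facet normal 0.692 -0.716 0.099
outer loop
vertex -0.467 1.888 -0.175
vertex -0.756 1.508 -0.902
vertex 0.239 2.488 -0.769
endloop
endfacet
facet normal -0.642 -0.545 0.540
outer loop
vertex -0.467 1.888 -0.175
vertex -1.649 3.112 -0.344
vertex -0.756 1.508 -0.902
endloop
endfacet
facet normal -0.691 0.716 -0.098
outer loop
vertex -1.939 2.732 -1.071
vertex -1.649 3.112 -0.344
vertex -1.233 3.332 -1.665
endloop
endfacet
facet normal 0.641 0.545 -0.540
outer loop
vertex -0.944 3.712 -0.938
vertex 0.239 2.488 -0.769
vertex -1.233 3.332 -1.665
endloop
endfacet
facet normal -0.692 0.715 -0.099
outer loop
vertex -1.233 3.332 -1.665
vertex -1.649 3.112 -0.344
vertex -0.944 3.712 -0.938
endloop
endfacet
facet normal 0.332 0.437 0.836
outer loop
vertex -0.944 3.712 -0.938
vertex -0.467 1.888 -0.175
vertex 0.239 2.488 -0.769
endloop
endfacet
facet normal 0.333 0.437 0.836
outer loop
vertex -1.649 3.112 -0.344
vertex -0.467 1.888 -0.175
vertex -0.944 3.712 -0.938
endloop
endfacet
facet normal -0.401 -0.800 0.446
outer loop
vertex -3.153 -3.462 2.657
vertex -2.493 -4.058 2.18
vertex -2.262 -3.671 3.083
endloop
endfacet
facet normal -0.462 -0.222 0.858
outer loop
vertex -3.153 -3.462 2.657
vertex -2.262 -3.671 3.083
vertex -2.634 -2.734 3.125
endloop
endfacet
facet normal -0.826 0.273 0.493
outer loop
vertex -3.153 -3.462 2.657
vertex -2.634 -2.734 3.125
vertex -3.094 -2.542 2.247
endloop
endfacet
facet normal -0.989 -0.001 -0.145
outer loop
vertex -3.153 -3.462 2.657
vertex -3.094 -2.542 2.247
vertex -3.007 -3.36 1.663
endloop
endfacet
facet normal -0.727 -0.665 -0.175
outer loop
vertex -3.153 -3.462 2.657
vertex -3.007 -3.36 1.663
vertex -2.493 -4.058 2.18
endloop
endfacet
facet normal 0.193 0.033 0.981
outer loop
vertex -2.634 -2.734 3.125
vertex -2.262 -3.671 3.083
vertex -1.653 -2.88 2.937
endloop
endfacet
facet normal 0.293 -0.904 0.312
outer loop
vertex -2.262 -3.671 3.083
vertex -2.493 -4.058 2.18
vertex -1.566 -3.698 2.353
endloop
endfacet
facet normal -0.234 -0.684 -0.691
outer loop
vertex -2.493 -4.058 2.18
vertex -3.007 -3.36 1.663
vertex -2.026 -3.506 1.475
endloop
endfacet
facet normal -0.660 0.389 -0.643
outer loop
vertex -3.007 -3.36 1.663
vertex -3.094 -2.542 2.247
vertex -2.398 -2.569 1.517
endloop
endfacet
facet normal -0.396 0.832 0.389
outer loop
vertex -3.094 -2.542 2.247
vertex -2.634 -2.734 3.125
vertex -2.167 -2.182 2.42
endloop
endfacet
facet normal 0.989 0.001 0.145
outer loop
vertex -1.507 -2.778 1.943
vertex -1.653 -2.88 2.937
vertex -1.566 -3.698 2.353
endloop
endfacet
facet normal 0.826 -0.273 -0.493
outer loop
vertex -1.507 -2.778 1.943
vertex -1.566 -3.698 2.353
vertex -2.026 -3.506 1.475
endloop
endfacet
facet normal 0.462 0.222 -0.858
outer loop
vertex -1.507 -2.778 1.943
vertex -2.026 -3.506 1.475
vertex -2.398 -2.569 1.517
endloop
endfacet
facet normal 0.401 0.800 -0.446
outer loop
vertex -1.507 -2.778 1.943
vertex -2.398 -2.569 1.517
vertex -2.167 -2.182 2.42
endloop
endfacet
facet normal 0.727 0.665 0.175
outer loop
vertex -1.507 -2.778 1.943
vertex -2.167 -2.182 2.42
vertex -1.653 -2.88 2.937
endloop
endfacet
facet normal 0.660 -0.389 0.643
outer loop
vertex -1.566 -3.698 2.353
vertex -1.653 -2.88 2.937
vertex -2.262 -3.671 3.083
endloop
endfacet
facet normal 0.396 -0.832 -0.389
outer loop
vertex -2.026 -3.506 1.475
vertex -1.566 -3.698 2.353
vertex -2.493 -4.058 2.18
endloop
endfacet
facet normal -0.193 -0.033 -0.981
outer loop
vertex -2.398 -2.569 1.517
vertex -2.026 -3.506 1.475
vertex -3.007 -3.36 1.663
endloop
endfacet
facet normal -0.293 0.904 -0.312
outer loop
vertex -2.167 -2.182 2.42
vertex -2.398 -2.569 1.517
vertex -3.094 -2.542 2.247
endloop
endfacet
facet normal 0.234 0.684 0.691
outer loop
vertex -1.653 -2.88 2.937
vertex -2.167 -2.182 2.42
vertex -2.634 -2.734 3.125
endloop
endfacet
facet normal -0.808 0.132 0.574
outer loop
vertex 3.051 2.617 -2.133
vertex 3.42 3.693 -1.86
vertex 1.977 3.415 -3.829
endloop
endfacet
facet normal -0.315 -0.920 -0.233
outer loop
vertex 2.64 3.307 -4.3
vertex 3.051 2.617 -2.133
vertex 1.977 3.415 -3.829
endloop
endfacet
facet normal -0.808 0.132 0.574
outer loop
vertex 1.977 3.415 -3.829
vertex 3.42 3.693 -1.86
vertex 2.346 4.491 -3.556
endloop
endfacet
facet normal -0.497 0.370 -0.785
outer loop
vertex 2.346 4.491 -3.556
vertex 2.64 3.307 -4.3
vertex 1.977 3.415 -3.829
endloop
endfacet
facet normal 0.497 -0.370 0.785
outer loop
vertex 3.051 2.617 -2.133
vertex 4.083 3.585 -2.331
vertex 3.42 3.693 -1.86
endloop
endfacet
facet normal -0.315 -0.920 -0.233
outer loop
vertex 3.714 2.509 -2.604
vertex 3.051 2.617 -2.133
vertex 2.64 3.307 -4.3
endloop
endfacet
facet normal 0.497 -0.370 0.785
outer loop
vertex 3.714 2.509 -2.604
vertex 4.083 3.585 -2.331
vertex 3.051 2.617 -2.133
endloop
endfacet
facet normal 0.315 0.920 0.233
outer loop
vertex 3.42 3.693 -1.86
vertex 4.083 3.585 -2.331
vertex 2.346 4.491 -3.556
endloop
endfacet
facet normal -0.497 0.370 -0.785
outer loop
vertex 3.009 4.383 -4.027
vertex 2.64 3.307 -4.3
vertex 2.346 4.491 -3.556
endloop
endfacet
facet normal 0.315 0.920 0.233
outer loop
vertex 2.346 4.491 -3.556
vertex 4.083 3.585 -2.331
vertex 3.009 4.383 -4.027
endloop
endfacet
facet normal 0.808 -0.132 -0.574
outer loop
vertex 3.009 4.383 -4.027
vertex 3.714 2.509 -2.604
vertex 2.64 3.307 -4.3
endloop
endfacet
facet normal 0.808 -0.132 -0.574
outer loop
vertex 4.083 3.585 -2.331
vertex 3.714 2.509 -2.604
vertex 3.009 4.383 -4.027
endloop
endfacet

endsolid


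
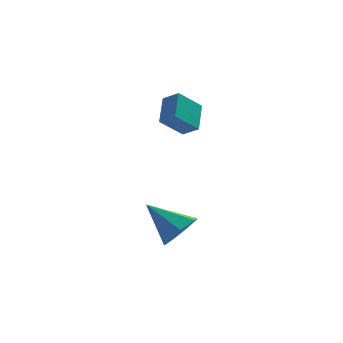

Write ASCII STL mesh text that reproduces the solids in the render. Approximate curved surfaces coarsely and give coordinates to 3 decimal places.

solid 
facet normal -0.697 -0.288 0.657
outer loop
vertex -0.457 1.405 3.831
vertex -1.162 1.897 3.299
vertex -0.741 0.011 2.919
endloop
endfacet
facet normal 0.697 -0.486 0.526
outer loop
vertex 0.402 0.483 1.841
vertex -0.457 1.405 3.831
vertex -0.741 0.011 2.919
endloop
endfacet
facet normal -0.697 -0.288 0.657
outer loop
vertex -0.741 0.011 2.919
vertex -1.162 1.897 3.299
vertex -1.445 0.502 2.387
endloop
endfacet
facet normal -0.168 -0.825 -0.539
outer loop
vertex -1.445 0.502 2.387
vertex 0.402 0.483 1.841
vertex -0.741 0.011 2.919
endloop
endfacet
facet normal 0.168 0.825 0.540
outer loop
vertex -0.457 1.405 3.831
vertex -0.019 2.369 2.221
vertex -1.162 1.897 3.299
endloop
endfacet
facet normal 0.698 -0.486 0.526
outer loop
vertex 0.685 1.878 2.753
vertex -0.457 1.405 3.831
vertex 0.402 0.483 1.841
endloop
endfacet
facet normal 0.168 0.825 0.540
outer loop
vertex 0.685 1.878 2.753
vertex -0.019 2.369 2.221
vertex -0.457 1.405 3.831
endloop
endfacet
facet normal -0.697 0.486 -0.527
outer loop
vertex -1.162 1.897 3.299
vertex -0.019 2.369 2.221
vertex -1.445 0.502 2.387
endloop
endfacet
facet normal -0.168 -0.825 -0.540
outer loop
vertex -0.303 0.975 1.309
vertex 0.402 0.483 1.841
vertex -1.445 0.502 2.387
endloop
endfacet
facet normal -0.698 0.486 -0.526
outer loop
vertex -1.445 0.502 2.387
vertex -0.019 2.369 2.221
vertex -0.303 0.975 1.309
endloop
endfacet
facet normal 0.697 0.288 -0.657
outer loop
vertex -0.303 0.975 1.309
vertex 0.685 1.878 2.753
vertex 0.402 0.483 1.841
endloop
endfacet
facet normal 0.697 0.288 -0.657
outer loop
vertex -0.019 2.369 2.221
vertex 0.685 1.878 2.753
vertex -0.303 0.975 1.309
endloop
endfacet
facet normal 0.677 -0.442 -0.589
outer loop
vertex -0.306 -4.705 -1.466
vertex -0.869 -4.393 -2.346
vertex -0.071 -3.863 -1.827
endloop
endfacet
facet normal 0.356 0.283 0.891
outer loop
vertex -0.306 -4.705 -1.466
vertex -0.071 -3.863 -1.827
vertex -2.351 -3.427 -1.054
endloop
endfacet
facet normal 0.676 -0.441 -0.590
outer loop
vertex -0.071 -3.863 -1.827
vertex -0.869 -4.393 -2.346
vertex -0.437 -3.42 -2.578
endloop
endfacet
facet normal 0.295 0.879 0.375
outer loop
vertex -0.071 -3.863 -1.827
vertex -0.437 -3.42 -2.578
vertex -2.351 -3.427 -1.054
endloop
endfacet
facet normal 0.677 -0.441 -0.590
outer loop
vertex -0.437 -3.42 -2.578
vertex -0.869 -4.393 -2.346
vertex -1.129 -3.71 -3.155
endloop
endfacet
facet normal -0.196 0.950 -0.242
outer loop
vertex -0.437 -3.42 -2.578
vertex -1.129 -3.71 -3.155
vertex -2.351 -3.427 -1.054
endloop
endfacet
facet normal 0.677 -0.441 -0.590
outer loop
vertex -1.129 -3.71 -3.155
vertex -0.869 -4.393 -2.346
vertex -1.625 -4.515 -3.122
endloop
endfacet
facet normal -0.749 0.441 -0.495
outer loop
vertex -1.129 -3.71 -3.155
vertex -1.625 -4.515 -3.122
vertex -2.351 -3.427 -1.054
endloop
endfacet
facet normal 0.676 -0.442 -0.589
outer loop
vertex -1.625 -4.515 -3.122
vertex -0.869 -4.393 -2.346
vertex -1.552 -5.228 -2.504
endloop
endfacet
facet normal -0.945 -0.264 -0.193
outer loop
vertex -1.625 -4.515 -3.122
vertex -1.552 -5.228 -2.504
vertex -2.351 -3.427 -1.054
endloop
endfacet
facet normal 0.676 -0.442 -0.589
outer loop
vertex -1.552 -5.228 -2.504
vertex -0.869 -4.393 -2.346
vertex -0.965 -5.312 -1.767
endloop
endfacet
facet normal -0.638 -0.634 0.436
outer loop
vertex -1.552 -5.228 -2.504
vertex -0.965 -5.312 -1.767
vertex -2.351 -3.427 -1.054
endloop
endfacet
facet normal 0.676 -0.442 -0.589
outer loop
vertex -0.965 -5.312 -1.767
vertex -0.869 -4.393 -2.346
vertex -0.306 -4.705 -1.466
endloop
endfacet
facet normal -0.059 -0.391 0.918
outer loop
vertex -0.965 -5.312 -1.767
vertex -0.306 -4.705 -1.466
vertex -2.351 -3.427 -1.054
endloop
endfacet

endsolid


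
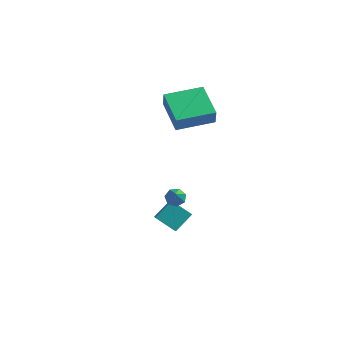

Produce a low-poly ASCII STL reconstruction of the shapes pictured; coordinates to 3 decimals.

solid 
facet normal -0.451 0.661 -0.600
outer loop
vertex -3.218 1.17 -2.44
vertex -2.088 1.277 -3.172
vertex -3.634 0.17 -3.229
endloop
endfacet
facet normal -0.837 -0.079 0.542
outer loop
vertex -3.152 -0.537 -2.588
vertex -3.218 1.17 -2.44
vertex -3.634 0.17 -3.229
endloop
endfacet
facet normal -0.451 0.661 -0.599
outer loop
vertex -3.634 0.17 -3.229
vertex -2.088 1.277 -3.172
vertex -2.505 0.277 -3.961
endloop
endfacet
facet normal -0.311 -0.746 -0.589
outer loop
vertex -2.505 0.277 -3.961
vertex -3.152 -0.537 -2.588
vertex -3.634 0.17 -3.229
endloop
endfacet
facet normal 0.311 0.746 0.589
outer loop
vertex -3.218 1.17 -2.44
vertex -1.606 0.57 -2.531
vertex -2.088 1.277 -3.172
endloop
endfacet
facet normal -0.836 -0.079 0.543
outer loop
vertex -2.735 0.463 -1.799
vertex -3.218 1.17 -2.44
vertex -3.152 -0.537 -2.588
endloop
endfacet
facet normal 0.311 0.746 0.589
outer loop
vertex -2.735 0.463 -1.799
vertex -1.606 0.57 -2.531
vertex -3.218 1.17 -2.44
endloop
endfacet
facet normal 0.837 0.079 -0.542
outer loop
vertex -2.088 1.277 -3.172
vertex -1.606 0.57 -2.531
vertex -2.505 0.277 -3.961
endloop
endfacet
facet normal -0.311 -0.746 -0.589
outer loop
vertex -2.022 -0.43 -3.32
vertex -3.152 -0.537 -2.588
vertex -2.505 0.277 -3.961
endloop
endfacet
facet normal 0.836 0.080 -0.542
outer loop
vertex -2.505 0.277 -3.961
vertex -1.606 0.57 -2.531
vertex -2.022 -0.43 -3.32
endloop
endfacet
facet normal 0.451 -0.661 0.600
outer loop
vertex -2.022 -0.43 -3.32
vertex -2.735 0.463 -1.799
vertex -3.152 -0.537 -2.588
endloop
endfacet
facet normal 0.451 -0.661 0.600
outer loop
vertex -1.606 0.57 -2.531
vertex -2.735 0.463 -1.799
vertex -2.022 -0.43 -3.32
endloop
endfacet
facet normal -0.315 0.615 -0.722
outer loop
vertex -1.45 -1.432 -0.392
vertex -1.69 -1.103 -0.007
vertex -1.169 -1.078 -0.213
endloop
endfacet
facet normal 0.811 -0.463 -0.358
outer loop
vertex -1.45 -1.432 -0.392
vertex -1.169 -1.078 -0.213
vertex -1.15 -2.157 1.227
endloop
endfacet
facet normal -0.315 0.615 -0.723
outer loop
vertex -1.169 -1.078 -0.213
vertex -1.69 -1.103 -0.007
vertex -1.281 -0.743 0.121
endloop
endfacet
facet normal 0.972 0.193 0.132
outer loop
vertex -1.169 -1.078 -0.213
vertex -1.281 -0.743 0.121
vertex -1.15 -2.157 1.227
endloop
endfacet
facet normal -0.317 0.616 -0.721
outer loop
vertex -1.281 -0.743 0.121
vertex -1.69 -1.103 -0.007
vertex -1.7 -0.68 0.359
endloop
endfacet
facet normal 0.469 0.571 0.674
outer loop
vertex -1.281 -0.743 0.121
vertex -1.7 -0.68 0.359
vertex -1.15 -2.157 1.227
endloop
endfacet
facet normal -0.316 0.617 -0.721
outer loop
vertex -1.7 -0.68 0.359
vertex -1.69 -1.103 -0.007
vertex -2.111 -0.935 0.321
endloop
endfacet
facet normal -0.321 0.388 0.864
outer loop
vertex -1.7 -0.68 0.359
vertex -2.111 -0.935 0.321
vertex -1.15 -2.157 1.227
endloop
endfacet
facet normal -0.316 0.616 -0.721
outer loop
vertex -2.111 -0.935 0.321
vertex -1.69 -1.103 -0.007
vertex -2.205 -1.317 0.036
endloop
endfacet
facet normal -0.802 -0.218 0.557
outer loop
vertex -2.111 -0.935 0.321
vertex -2.205 -1.317 0.036
vertex -1.15 -2.157 1.227
endloop
endfacet
facet normal -0.316 0.616 -0.722
outer loop
vertex -2.205 -1.317 0.036
vertex -1.69 -1.103 -0.007
vertex -1.911 -1.539 -0.282
endloop
endfacet
facet normal -0.613 -0.790 -0.015
outer loop
vertex -2.205 -1.317 0.036
vertex -1.911 -1.539 -0.282
vertex -1.15 -2.157 1.227
endloop
endfacet
facet normal -0.315 0.615 -0.722
outer loop
vertex -1.911 -1.539 -0.282
vertex -1.69 -1.103 -0.007
vertex -1.45 -1.432 -0.392
endloop
endfacet
facet normal 0.108 -0.900 -0.423
outer loop
vertex -1.911 -1.539 -0.282
vertex -1.45 -1.432 -0.392
vertex -1.15 -2.157 1.227
endloop
endfacet
facet normal -0.701 -0.710 -0.072
outer loop
vertex -2.932 1.306 3.936
vertex -4.414 2.702 4.595
vertex -3.107 1.577 2.969
endloop
endfacet
facet normal 0.692 -0.652 -0.308
outer loop
vertex -1.586 3.118 3.125
vertex -2.932 1.306 3.936
vertex -3.107 1.577 2.969
endloop
endfacet
facet normal -0.701 -0.710 -0.072
outer loop
vertex -3.107 1.577 2.969
vertex -4.414 2.702 4.595
vertex -4.589 2.973 3.628
endloop
endfacet
facet normal -0.172 0.266 -0.949
outer loop
vertex -4.589 2.973 3.628
vertex -1.586 3.118 3.125
vertex -3.107 1.577 2.969
endloop
endfacet
facet normal 0.172 -0.266 0.949
outer loop
vertex -2.932 1.306 3.936
vertex -2.893 4.243 4.751
vertex -4.414 2.702 4.595
endloop
endfacet
facet normal 0.692 -0.652 -0.308
outer loop
vertex -1.411 2.847 4.092
vertex -2.932 1.306 3.936
vertex -1.586 3.118 3.125
endloop
endfacet
facet normal 0.172 -0.266 0.949
outer loop
vertex -1.411 2.847 4.092
vertex -2.893 4.243 4.751
vertex -2.932 1.306 3.936
endloop
endfacet
facet normal -0.692 0.652 0.308
outer loop
vertex -4.414 2.702 4.595
vertex -2.893 4.243 4.751
vertex -4.589 2.973 3.628
endloop
endfacet
facet normal -0.172 0.266 -0.949
outer loop
vertex -3.068 4.514 3.784
vertex -1.586 3.118 3.125
vertex -4.589 2.973 3.628
endloop
endfacet
facet normal -0.692 0.652 0.308
outer loop
vertex -4.589 2.973 3.628
vertex -2.893 4.243 4.751
vertex -3.068 4.514 3.784
endloop
endfacet
facet normal 0.701 0.710 0.072
outer loop
vertex -3.068 4.514 3.784
vertex -1.411 2.847 4.092
vertex -1.586 3.118 3.125
endloop
endfacet
facet normal 0.701 0.710 0.072
outer loop
vertex -2.893 4.243 4.751
vertex -1.411 2.847 4.092
vertex -3.068 4.514 3.784
endloop
endfacet

endsolid


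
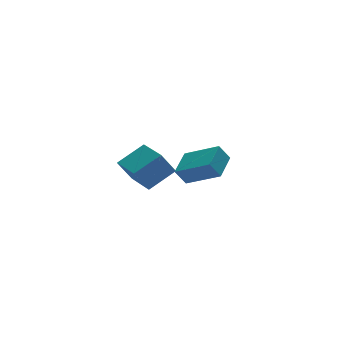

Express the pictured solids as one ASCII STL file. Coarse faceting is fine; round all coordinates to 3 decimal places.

solid 
facet normal -0.524 0.025 0.851
outer loop
vertex -2.018 2.32 -0.167
vertex -2.092 4.226 -0.269
vertex -3.524 2.212 -1.091
endloop
endfacet
facet normal 0.039 -0.998 0.054
outer loop
vertex -2.748 2.174 -2.351
vertex -2.018 2.32 -0.167
vertex -3.524 2.212 -1.091
endloop
endfacet
facet normal -0.525 0.026 0.851
outer loop
vertex -3.524 2.212 -1.091
vertex -2.092 4.226 -0.269
vertex -3.598 4.117 -1.194
endloop
endfacet
facet normal -0.851 -0.061 -0.522
outer loop
vertex -3.598 4.117 -1.194
vertex -2.748 2.174 -2.351
vertex -3.524 2.212 -1.091
endloop
endfacet
facet normal 0.851 0.061 0.522
outer loop
vertex -2.018 2.32 -0.167
vertex -1.316 4.188 -1.529
vertex -2.092 4.226 -0.269
endloop
endfacet
facet normal 0.039 -0.998 0.054
outer loop
vertex -1.242 2.283 -1.426
vertex -2.018 2.32 -0.167
vertex -2.748 2.174 -2.351
endloop
endfacet
facet normal 0.850 0.061 0.522
outer loop
vertex -1.242 2.283 -1.426
vertex -1.316 4.188 -1.529
vertex -2.018 2.32 -0.167
endloop
endfacet
facet normal -0.039 0.998 -0.054
outer loop
vertex -2.092 4.226 -0.269
vertex -1.316 4.188 -1.529
vertex -3.598 4.117 -1.194
endloop
endfacet
facet normal -0.851 -0.061 -0.522
outer loop
vertex -2.822 4.08 -2.453
vertex -2.748 2.174 -2.351
vertex -3.598 4.117 -1.194
endloop
endfacet
facet normal -0.039 0.998 -0.053
outer loop
vertex -3.598 4.117 -1.194
vertex -1.316 4.188 -1.529
vertex -2.822 4.08 -2.453
endloop
endfacet
facet normal 0.525 -0.025 -0.851
outer loop
vertex -2.822 4.08 -2.453
vertex -1.242 2.283 -1.426
vertex -2.748 2.174 -2.351
endloop
endfacet
facet normal 0.524 -0.026 -0.851
outer loop
vertex -1.316 4.188 -1.529
vertex -1.242 2.283 -1.426
vertex -2.822 4.08 -2.453
endloop
endfacet
facet normal -0.531 0.126 0.838
outer loop
vertex -2.328 -3.662 2.009
vertex -1.307 -2.572 2.493
vertex -3.414 -2.245 1.108
endloop
endfacet
facet normal -0.650 -0.694 -0.309
outer loop
vertex -2.893 -2.368 0.287
vertex -2.328 -3.662 2.009
vertex -3.414 -2.245 1.108
endloop
endfacet
facet normal -0.531 0.126 0.838
outer loop
vertex -3.414 -2.245 1.108
vertex -1.307 -2.572 2.493
vertex -2.393 -1.155 1.592
endloop
endfacet
facet normal -0.543 0.709 -0.451
outer loop
vertex -2.393 -1.155 1.592
vertex -2.893 -2.368 0.287
vertex -3.414 -2.245 1.108
endloop
endfacet
facet normal 0.543 -0.709 0.451
outer loop
vertex -2.328 -3.662 2.009
vertex -0.786 -2.695 1.672
vertex -1.307 -2.572 2.493
endloop
endfacet
facet normal -0.650 -0.694 -0.309
outer loop
vertex -1.807 -3.785 1.188
vertex -2.328 -3.662 2.009
vertex -2.893 -2.368 0.287
endloop
endfacet
facet normal 0.543 -0.709 0.451
outer loop
vertex -1.807 -3.785 1.188
vertex -0.786 -2.695 1.672
vertex -2.328 -3.662 2.009
endloop
endfacet
facet normal 0.650 0.694 0.309
outer loop
vertex -1.307 -2.572 2.493
vertex -0.786 -2.695 1.672
vertex -2.393 -1.155 1.592
endloop
endfacet
facet normal -0.543 0.709 -0.451
outer loop
vertex -1.872 -1.278 0.771
vertex -2.893 -2.368 0.287
vertex -2.393 -1.155 1.592
endloop
endfacet
facet normal 0.650 0.694 0.309
outer loop
vertex -2.393 -1.155 1.592
vertex -0.786 -2.695 1.672
vertex -1.872 -1.278 0.771
endloop
endfacet
facet normal 0.531 -0.126 -0.838
outer loop
vertex -1.872 -1.278 0.771
vertex -1.807 -3.785 1.188
vertex -2.893 -2.368 0.287
endloop
endfacet
facet normal 0.531 -0.126 -0.838
outer loop
vertex -0.786 -2.695 1.672
vertex -1.807 -3.785 1.188
vertex -1.872 -1.278 0.771
endloop
endfacet

endsolid


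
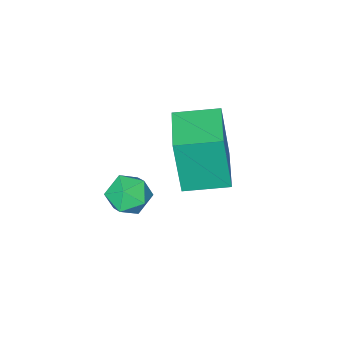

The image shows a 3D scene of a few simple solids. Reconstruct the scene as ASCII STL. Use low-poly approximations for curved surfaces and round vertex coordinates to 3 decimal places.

solid 
facet normal -0.668 -0.743 -0.039
outer loop
vertex -3.328 1.729 2.379
vertex -4.41 2.693 2.558
vertex -3.467 1.964 0.276
endloop
endfacet
facet normal 0.741 -0.660 -0.123
outer loop
vertex -2.33 3.227 0.342
vertex -3.328 1.729 2.379
vertex -3.467 1.964 0.276
endloop
endfacet
facet normal -0.669 -0.743 -0.039
outer loop
vertex -3.467 1.964 0.276
vertex -4.41 2.693 2.558
vertex -4.548 2.928 0.455
endloop
endfacet
facet normal -0.065 0.111 -0.992
outer loop
vertex -4.548 2.928 0.455
vertex -2.33 3.227 0.342
vertex -3.467 1.964 0.276
endloop
endfacet
facet normal 0.065 -0.111 0.992
outer loop
vertex -3.328 1.729 2.379
vertex -3.273 3.956 2.624
vertex -4.41 2.693 2.558
endloop
endfacet
facet normal 0.741 -0.660 -0.122
outer loop
vertex -2.192 2.992 2.445
vertex -3.328 1.729 2.379
vertex -2.33 3.227 0.342
endloop
endfacet
facet normal 0.065 -0.111 0.992
outer loop
vertex -2.192 2.992 2.445
vertex -3.273 3.956 2.624
vertex -3.328 1.729 2.379
endloop
endfacet
facet normal -0.741 0.660 0.122
outer loop
vertex -4.41 2.693 2.558
vertex -3.273 3.956 2.624
vertex -4.548 2.928 0.455
endloop
endfacet
facet normal -0.065 0.111 -0.992
outer loop
vertex -3.412 4.191 0.521
vertex -2.33 3.227 0.342
vertex -4.548 2.928 0.455
endloop
endfacet
facet normal -0.741 0.660 0.123
outer loop
vertex -4.548 2.928 0.455
vertex -3.273 3.956 2.624
vertex -3.412 4.191 0.521
endloop
endfacet
facet normal 0.668 0.743 0.039
outer loop
vertex -3.412 4.191 0.521
vertex -2.192 2.992 2.445
vertex -2.33 3.227 0.342
endloop
endfacet
facet normal 0.669 0.743 0.039
outer loop
vertex -3.273 3.956 2.624
vertex -2.192 2.992 2.445
vertex -3.412 4.191 0.521
endloop
endfacet
facet normal -0.013 0.010 1.000
outer loop
vertex -2.821 1.048 -1.126
vertex -2.45 0.329 -1.114
vertex -2.013 1.01 -1.115
endloop
endfacet
facet normal 0.022 0.672 0.740
outer loop
vertex -2.821 1.048 -1.126
vertex -2.013 1.01 -1.115
vertex -2.387 1.547 -1.592
endloop
endfacet
facet normal -0.546 0.774 0.320
outer loop
vertex -2.821 1.048 -1.126
vertex -2.387 1.547 -1.592
vertex -3.055 1.197 -1.886
endloop
endfacet
facet normal -0.931 0.174 0.321
outer loop
vertex -2.821 1.048 -1.126
vertex -3.055 1.197 -1.886
vertex -3.094 0.444 -1.591
endloop
endfacet
facet normal -0.602 -0.298 0.741
outer loop
vertex -2.821 1.048 -1.126
vertex -3.094 0.444 -1.591
vertex -2.45 0.329 -1.114
endloop
endfacet
facet normal 0.607 0.721 0.335
outer loop
vertex -2.387 1.547 -1.592
vertex -2.013 1.01 -1.115
vertex -1.746 1.136 -1.869
endloop
endfacet
facet normal 0.552 -0.353 0.756
outer loop
vertex -2.013 1.01 -1.115
vertex -2.45 0.329 -1.114
vertex -1.785 0.383 -1.574
endloop
endfacet
facet normal -0.401 -0.852 0.336
outer loop
vertex -2.45 0.329 -1.114
vertex -3.094 0.444 -1.591
vertex -2.453 0.033 -1.868
endloop
endfacet
facet normal -0.934 -0.087 -0.345
outer loop
vertex -3.094 0.444 -1.591
vertex -3.055 1.197 -1.886
vertex -2.827 0.57 -2.345
endloop
endfacet
facet normal -0.311 0.885 -0.346
outer loop
vertex -3.055 1.197 -1.886
vertex -2.387 1.547 -1.592
vertex -2.39 1.251 -2.346
endloop
endfacet
facet normal 0.931 -0.174 -0.321
outer loop
vertex -2.019 0.532 -2.334
vertex -1.746 1.136 -1.869
vertex -1.785 0.383 -1.574
endloop
endfacet
facet normal 0.546 -0.774 -0.320
outer loop
vertex -2.019 0.532 -2.334
vertex -1.785 0.383 -1.574
vertex -2.453 0.033 -1.868
endloop
endfacet
facet normal -0.022 -0.672 -0.740
outer loop
vertex -2.019 0.532 -2.334
vertex -2.453 0.033 -1.868
vertex -2.827 0.57 -2.345
endloop
endfacet
facet normal 0.013 -0.010 -1.000
outer loop
vertex -2.019 0.532 -2.334
vertex -2.827 0.57 -2.345
vertex -2.39 1.251 -2.346
endloop
endfacet
facet normal 0.602 0.298 -0.741
outer loop
vertex -2.019 0.532 -2.334
vertex -2.39 1.251 -2.346
vertex -1.746 1.136 -1.869
endloop
endfacet
facet normal 0.934 0.087 0.345
outer loop
vertex -1.785 0.383 -1.574
vertex -1.746 1.136 -1.869
vertex -2.013 1.01 -1.115
endloop
endfacet
facet normal 0.311 -0.885 0.346
outer loop
vertex -2.453 0.033 -1.868
vertex -1.785 0.383 -1.574
vertex -2.45 0.329 -1.114
endloop
endfacet
facet normal -0.607 -0.721 -0.335
outer loop
vertex -2.827 0.57 -2.345
vertex -2.453 0.033 -1.868
vertex -3.094 0.444 -1.591
endloop
endfacet
facet normal -0.552 0.353 -0.756
outer loop
vertex -2.39 1.251 -2.346
vertex -2.827 0.57 -2.345
vertex -3.055 1.197 -1.886
endloop
endfacet
facet normal 0.401 0.852 -0.336
outer loop
vertex -1.746 1.136 -1.869
vertex -2.39 1.251 -2.346
vertex -2.387 1.547 -1.592
endloop
endfacet

endsolid


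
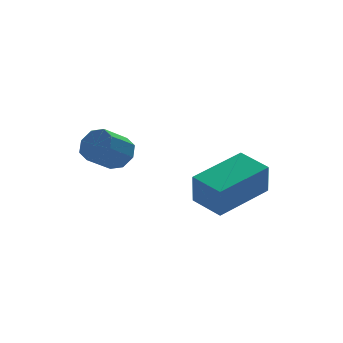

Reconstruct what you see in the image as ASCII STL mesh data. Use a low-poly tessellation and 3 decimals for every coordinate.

solid 
facet normal -0.943 -0.268 -0.195
outer loop
vertex 1.903 -3.845 1.993
vertex 1.577 -2.847 2.196
vertex 2.046 -3.585 0.944
endloop
endfacet
facet normal 0.304 -0.934 -0.190
outer loop
vertex 3.783 -3.093 1.304
vertex 1.903 -3.845 1.993
vertex 2.046 -3.585 0.944
endloop
endfacet
facet normal -0.944 -0.267 -0.196
outer loop
vertex 2.046 -3.585 0.944
vertex 1.577 -2.847 2.196
vertex 1.721 -2.586 1.147
endloop
endfacet
facet normal 0.132 0.238 -0.962
outer loop
vertex 1.721 -2.586 1.147
vertex 3.783 -3.093 1.304
vertex 2.046 -3.585 0.944
endloop
endfacet
facet normal -0.132 -0.239 0.962
outer loop
vertex 1.903 -3.845 1.993
vertex 3.314 -2.355 2.556
vertex 1.577 -2.847 2.196
endloop
endfacet
facet normal 0.304 -0.934 -0.191
outer loop
vertex 3.639 -3.354 2.353
vertex 1.903 -3.845 1.993
vertex 3.783 -3.093 1.304
endloop
endfacet
facet normal -0.132 -0.238 0.962
outer loop
vertex 3.639 -3.354 2.353
vertex 3.314 -2.355 2.556
vertex 1.903 -3.845 1.993
endloop
endfacet
facet normal -0.304 0.933 0.191
outer loop
vertex 1.577 -2.847 2.196
vertex 3.314 -2.355 2.556
vertex 1.721 -2.586 1.147
endloop
endfacet
facet normal 0.132 0.239 -0.962
outer loop
vertex 3.457 -2.095 1.507
vertex 3.783 -3.093 1.304
vertex 1.721 -2.586 1.147
endloop
endfacet
facet normal -0.303 0.934 0.190
outer loop
vertex 1.721 -2.586 1.147
vertex 3.314 -2.355 2.556
vertex 3.457 -2.095 1.507
endloop
endfacet
facet normal 0.943 0.268 0.196
outer loop
vertex 3.457 -2.095 1.507
vertex 3.639 -3.354 2.353
vertex 3.783 -3.093 1.304
endloop
endfacet
facet normal 0.944 0.267 0.195
outer loop
vertex 3.314 -2.355 2.556
vertex 3.639 -3.354 2.353
vertex 3.457 -2.095 1.507
endloop
endfacet
facet normal 0.777 0.213 -0.593
outer loop
vertex 0.691 -1.055 2.836
vertex 0.332 -0.762 2.471
vertex 0.654 -0.619 2.944
endloop
endfacet
facet normal 0.624 -0.137 0.769
outer loop
vertex 0.691 -1.055 2.836
vertex 0.654 -0.619 2.944
vertex -0.093 -1.271 3.434
endloop
endfacet
facet normal 0.625 -0.138 0.769
outer loop
vertex -0.093 -1.271 3.434
vertex 0.654 -0.619 2.944
vertex -0.131 -0.835 3.543
endloop
endfacet
facet normal -0.777 -0.216 0.591
outer loop
vertex -0.093 -1.271 3.434
vertex -0.131 -0.835 3.543
vertex -0.452 -0.978 3.069
endloop
endfacet
facet normal 0.776 0.215 -0.593
outer loop
vertex 0.654 -0.619 2.944
vertex 0.332 -0.762 2.471
vertex 0.428 -0.266 2.776
endloop
endfacet
facet normal 0.384 0.586 0.714
outer loop
vertex 0.654 -0.619 2.944
vertex 0.428 -0.266 2.776
vertex -0.131 -0.835 3.543
endloop
endfacet
facet normal 0.382 0.587 0.714
outer loop
vertex -0.131 -0.835 3.543
vertex 0.428 -0.266 2.776
vertex -0.357 -0.482 3.374
endloop
endfacet
facet normal -0.777 -0.215 0.591
outer loop
vertex -0.131 -0.835 3.543
vertex -0.357 -0.482 3.374
vertex -0.452 -0.978 3.069
endloop
endfacet
facet normal 0.777 0.213 -0.592
outer loop
vertex 0.428 -0.266 2.776
vertex 0.332 -0.762 2.471
vertex 0.146 -0.204 2.428
endloop
endfacet
facet normal -0.083 0.967 0.240
outer loop
vertex 0.428 -0.266 2.776
vertex 0.146 -0.204 2.428
vertex -0.357 -0.482 3.374
endloop
endfacet
facet normal -0.083 0.967 0.240
outer loop
vertex -0.357 -0.482 3.374
vertex 0.146 -0.204 2.428
vertex -0.639 -0.42 3.026
endloop
endfacet
facet normal -0.777 -0.215 0.591
outer loop
vertex -0.357 -0.482 3.374
vertex -0.639 -0.42 3.026
vertex -0.452 -0.978 3.069
endloop
endfacet
facet normal 0.777 0.213 -0.593
outer loop
vertex 0.146 -0.204 2.428
vertex 0.332 -0.762 2.471
vertex -0.027 -0.469 2.106
endloop
endfacet
facet normal -0.500 0.781 -0.374
outer loop
vertex 0.146 -0.204 2.428
vertex -0.027 -0.469 2.106
vertex -0.639 -0.42 3.026
endloop
endfacet
facet normal -0.501 0.780 -0.375
outer loop
vertex -0.639 -0.42 3.026
vertex -0.027 -0.469 2.106
vertex -0.811 -0.685 2.704
endloop
endfacet
facet normal -0.777 -0.215 0.592
outer loop
vertex -0.639 -0.42 3.026
vertex -0.811 -0.685 2.704
vertex -0.452 -0.978 3.069
endloop
endfacet
facet normal 0.777 0.216 -0.591
outer loop
vertex -0.027 -0.469 2.106
vertex 0.332 -0.762 2.471
vertex 0.011 -0.905 1.997
endloop
endfacet
facet normal -0.624 0.138 -0.769
outer loop
vertex -0.027 -0.469 2.106
vertex 0.011 -0.905 1.997
vertex -0.811 -0.685 2.704
endloop
endfacet
facet normal -0.624 0.137 -0.769
outer loop
vertex -0.811 -0.685 2.704
vertex 0.011 -0.905 1.997
vertex -0.774 -1.121 2.596
endloop
endfacet
facet normal -0.777 -0.213 0.593
outer loop
vertex -0.811 -0.685 2.704
vertex -0.774 -1.121 2.596
vertex -0.452 -0.978 3.069
endloop
endfacet
facet normal 0.777 0.215 -0.591
outer loop
vertex 0.011 -0.905 1.997
vertex 0.332 -0.762 2.471
vertex 0.237 -1.258 2.166
endloop
endfacet
facet normal -0.383 -0.587 -0.713
outer loop
vertex 0.011 -0.905 1.997
vertex 0.237 -1.258 2.166
vertex -0.774 -1.121 2.596
endloop
endfacet
facet normal -0.383 -0.585 -0.714
outer loop
vertex -0.774 -1.121 2.596
vertex 0.237 -1.258 2.166
vertex -0.548 -1.474 2.764
endloop
endfacet
facet normal -0.776 -0.215 0.593
outer loop
vertex -0.774 -1.121 2.596
vertex -0.548 -1.474 2.764
vertex -0.452 -0.978 3.069
endloop
endfacet
facet normal 0.777 0.215 -0.591
outer loop
vertex 0.237 -1.258 2.166
vertex 0.332 -0.762 2.471
vertex 0.519 -1.32 2.514
endloop
endfacet
facet normal 0.083 -0.967 -0.240
outer loop
vertex 0.237 -1.258 2.166
vertex 0.519 -1.32 2.514
vertex -0.548 -1.474 2.764
endloop
endfacet
facet normal 0.083 -0.967 -0.240
outer loop
vertex -0.548 -1.474 2.764
vertex 0.519 -1.32 2.514
vertex -0.266 -1.536 3.112
endloop
endfacet
facet normal -0.777 -0.213 0.592
outer loop
vertex -0.548 -1.474 2.764
vertex -0.266 -1.536 3.112
vertex -0.452 -0.978 3.069
endloop
endfacet
facet normal 0.777 0.215 -0.592
outer loop
vertex 0.519 -1.32 2.514
vertex 0.332 -0.762 2.471
vertex 0.691 -1.055 2.836
endloop
endfacet
facet normal 0.500 -0.780 0.375
outer loop
vertex 0.519 -1.32 2.514
vertex 0.691 -1.055 2.836
vertex -0.266 -1.536 3.112
endloop
endfacet
facet normal 0.500 -0.781 0.374
outer loop
vertex -0.266 -1.536 3.112
vertex 0.691 -1.055 2.836
vertex -0.093 -1.271 3.434
endloop
endfacet
facet normal -0.777 -0.213 0.593
outer loop
vertex -0.266 -1.536 3.112
vertex -0.093 -1.271 3.434
vertex -0.452 -0.978 3.069
endloop
endfacet

endsolid


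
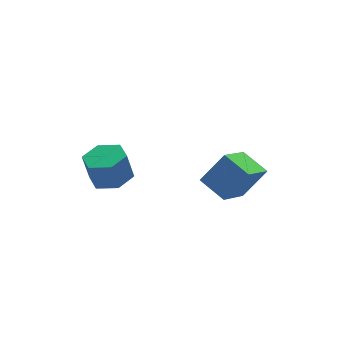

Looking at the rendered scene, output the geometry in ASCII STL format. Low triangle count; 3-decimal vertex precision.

solid 
facet normal -0.624 -0.017 -0.781
outer loop
vertex 0.849 -4.686 -0.192
vertex 0.164 -3.507 0.33
vertex 2.123 -3.482 -1.237
endloop
endfacet
facet normal 0.469 -0.807 -0.358
outer loop
vertex 3.216 -3.453 0.13
vertex 0.849 -4.686 -0.192
vertex 2.123 -3.482 -1.237
endloop
endfacet
facet normal -0.624 -0.016 -0.781
outer loop
vertex 2.123 -3.482 -1.237
vertex 0.164 -3.507 0.33
vertex 1.438 -2.304 -0.714
endloop
endfacet
facet normal 0.624 0.590 -0.512
outer loop
vertex 1.438 -2.304 -0.714
vertex 3.216 -3.453 0.13
vertex 2.123 -3.482 -1.237
endloop
endfacet
facet normal -0.625 -0.590 0.512
outer loop
vertex 0.849 -4.686 -0.192
vertex 1.257 -3.478 1.697
vertex 0.164 -3.507 0.33
endloop
endfacet
facet normal 0.469 -0.807 -0.358
outer loop
vertex 1.942 -4.656 1.174
vertex 0.849 -4.686 -0.192
vertex 3.216 -3.453 0.13
endloop
endfacet
facet normal -0.624 -0.590 0.512
outer loop
vertex 1.942 -4.656 1.174
vertex 1.257 -3.478 1.697
vertex 0.849 -4.686 -0.192
endloop
endfacet
facet normal -0.469 0.807 0.358
outer loop
vertex 0.164 -3.507 0.33
vertex 1.257 -3.478 1.697
vertex 1.438 -2.304 -0.714
endloop
endfacet
facet normal 0.624 0.590 -0.512
outer loop
vertex 2.531 -2.274 0.652
vertex 3.216 -3.453 0.13
vertex 1.438 -2.304 -0.714
endloop
endfacet
facet normal -0.469 0.807 0.358
outer loop
vertex 1.438 -2.304 -0.714
vertex 1.257 -3.478 1.697
vertex 2.531 -2.274 0.652
endloop
endfacet
facet normal 0.624 0.017 0.781
outer loop
vertex 2.531 -2.274 0.652
vertex 1.942 -4.656 1.174
vertex 3.216 -3.453 0.13
endloop
endfacet
facet normal 0.625 0.017 0.781
outer loop
vertex 1.257 -3.478 1.697
vertex 1.942 -4.656 1.174
vertex 2.531 -2.274 0.652
endloop
endfacet
facet normal 0.204 -0.045 -0.978
outer loop
vertex -1.961 0.332 -1.214
vertex -2.822 -0.212 -1.369
vertex -2.847 0.816 -1.421
endloop
endfacet
facet normal 0.468 0.882 0.058
outer loop
vertex -1.961 0.332 -1.214
vertex -2.847 0.816 -1.421
vertex -2.257 0.396 0.204
endloop
endfacet
facet normal 0.468 0.882 0.058
outer loop
vertex -2.257 0.396 0.204
vertex -2.847 0.816 -1.421
vertex -3.143 0.88 -0.003
endloop
endfacet
facet normal -0.204 0.045 0.978
outer loop
vertex -2.257 0.396 0.204
vertex -3.143 0.88 -0.003
vertex -3.118 -0.148 0.049
endloop
endfacet
facet normal 0.204 -0.044 -0.978
outer loop
vertex -2.847 0.816 -1.421
vertex -2.822 -0.212 -1.369
vertex -3.707 0.272 -1.576
endloop
endfacet
facet normal -0.510 0.848 -0.145
outer loop
vertex -2.847 0.816 -1.421
vertex -3.707 0.272 -1.576
vertex -3.143 0.88 -0.003
endloop
endfacet
facet normal -0.510 0.848 -0.145
outer loop
vertex -3.143 0.88 -0.003
vertex -3.707 0.272 -1.576
vertex -4.003 0.336 -0.158
endloop
endfacet
facet normal -0.204 0.044 0.978
outer loop
vertex -3.143 0.88 -0.003
vertex -4.003 0.336 -0.158
vertex -3.118 -0.148 0.049
endloop
endfacet
facet normal 0.204 -0.045 -0.978
outer loop
vertex -3.707 0.272 -1.576
vertex -2.822 -0.212 -1.369
vertex -3.683 -0.756 -1.524
endloop
endfacet
facet normal -0.979 -0.033 -0.203
outer loop
vertex -3.707 0.272 -1.576
vertex -3.683 -0.756 -1.524
vertex -4.003 0.336 -0.158
endloop
endfacet
facet normal -0.979 -0.033 -0.203
outer loop
vertex -4.003 0.336 -0.158
vertex -3.683 -0.756 -1.524
vertex -3.979 -0.692 -0.106
endloop
endfacet
facet normal -0.204 0.045 0.978
outer loop
vertex -4.003 0.336 -0.158
vertex -3.979 -0.692 -0.106
vertex -3.118 -0.148 0.049
endloop
endfacet
facet normal 0.204 -0.045 -0.978
outer loop
vertex -3.683 -0.756 -1.524
vertex -2.822 -0.212 -1.369
vertex -2.797 -1.24 -1.317
endloop
endfacet
facet normal -0.468 -0.882 -0.058
outer loop
vertex -3.683 -0.756 -1.524
vertex -2.797 -1.24 -1.317
vertex -3.979 -0.692 -0.106
endloop
endfacet
facet normal -0.468 -0.882 -0.058
outer loop
vertex -3.979 -0.692 -0.106
vertex -2.797 -1.24 -1.317
vertex -3.093 -1.176 0.101
endloop
endfacet
facet normal -0.204 0.045 0.978
outer loop
vertex -3.979 -0.692 -0.106
vertex -3.093 -1.176 0.101
vertex -3.118 -0.148 0.049
endloop
endfacet
facet normal 0.204 -0.044 -0.978
outer loop
vertex -2.797 -1.24 -1.317
vertex -2.822 -0.212 -1.369
vertex -1.937 -0.696 -1.162
endloop
endfacet
facet normal 0.510 -0.848 0.145
outer loop
vertex -2.797 -1.24 -1.317
vertex -1.937 -0.696 -1.162
vertex -3.093 -1.176 0.101
endloop
endfacet
facet normal 0.510 -0.848 0.145
outer loop
vertex -3.093 -1.176 0.101
vertex -1.937 -0.696 -1.162
vertex -2.233 -0.632 0.256
endloop
endfacet
facet normal -0.204 0.044 0.978
outer loop
vertex -3.093 -1.176 0.101
vertex -2.233 -0.632 0.256
vertex -3.118 -0.148 0.049
endloop
endfacet
facet normal 0.204 -0.045 -0.978
outer loop
vertex -1.937 -0.696 -1.162
vertex -2.822 -0.212 -1.369
vertex -1.961 0.332 -1.214
endloop
endfacet
facet normal 0.979 0.033 0.203
outer loop
vertex -1.937 -0.696 -1.162
vertex -1.961 0.332 -1.214
vertex -2.233 -0.632 0.256
endloop
endfacet
facet normal 0.979 0.033 0.203
outer loop
vertex -2.233 -0.632 0.256
vertex -1.961 0.332 -1.214
vertex -2.257 0.396 0.204
endloop
endfacet
facet normal -0.204 0.045 0.978
outer loop
vertex -2.233 -0.632 0.256
vertex -2.257 0.396 0.204
vertex -3.118 -0.148 0.049
endloop
endfacet

endsolid
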